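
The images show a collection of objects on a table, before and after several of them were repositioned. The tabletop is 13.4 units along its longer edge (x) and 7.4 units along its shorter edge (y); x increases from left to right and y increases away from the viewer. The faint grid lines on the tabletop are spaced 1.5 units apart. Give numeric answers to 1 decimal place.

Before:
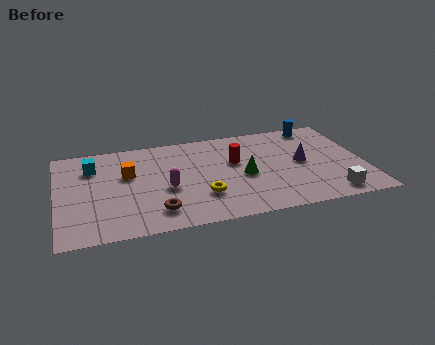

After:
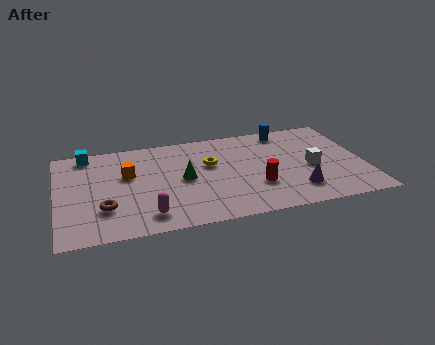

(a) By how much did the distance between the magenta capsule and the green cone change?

-0.5

Before: roughly 3.4 units apart; after: 2.9. That's 0.5 units closer together.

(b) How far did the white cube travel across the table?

2.4

The white cube moved from about (11.7, 1.0) to (11.1, 3.3), a distance of √(0.6² + 2.3²) ≈ 2.4.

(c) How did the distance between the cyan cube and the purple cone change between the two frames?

+0.9

Before: roughly 9.3 units apart; after: 10.2. That's 0.9 units further apart.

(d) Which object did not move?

the orange cube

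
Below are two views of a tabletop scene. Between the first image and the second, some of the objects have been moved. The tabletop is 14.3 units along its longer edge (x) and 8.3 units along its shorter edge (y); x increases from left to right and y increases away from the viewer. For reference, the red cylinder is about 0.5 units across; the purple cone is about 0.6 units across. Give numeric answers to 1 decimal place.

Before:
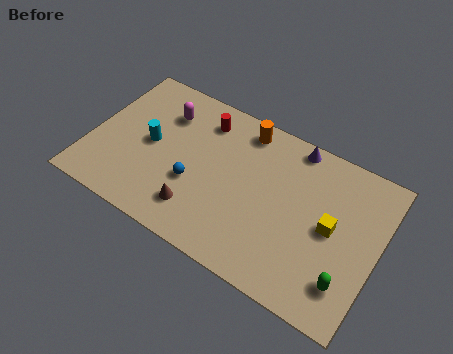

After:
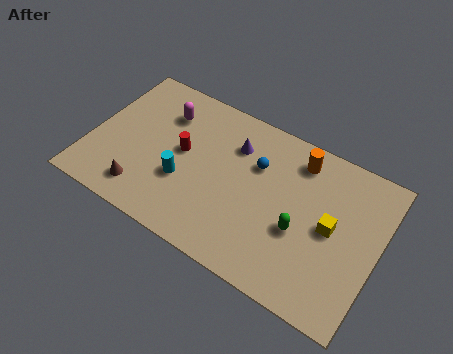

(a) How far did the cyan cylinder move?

2.2

The cyan cylinder moved from about (2.9, 4.2) to (4.8, 3.0), a distance of √(1.9² + 1.2²) ≈ 2.2.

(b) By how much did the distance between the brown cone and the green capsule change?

+0.4

Before: roughly 7.4 units apart; after: 7.8. That's 0.4 units further apart.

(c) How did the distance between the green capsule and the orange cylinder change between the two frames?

-4.3

The distance was about 7.9 in the first image and 3.6 in the second, so they moved 4.3 units closer together.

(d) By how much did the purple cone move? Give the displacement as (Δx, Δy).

(-2.8, -1.4)

From the two frames, the purple cone sits at roughly (9.7, 7.5) before and (6.9, 6.1) after.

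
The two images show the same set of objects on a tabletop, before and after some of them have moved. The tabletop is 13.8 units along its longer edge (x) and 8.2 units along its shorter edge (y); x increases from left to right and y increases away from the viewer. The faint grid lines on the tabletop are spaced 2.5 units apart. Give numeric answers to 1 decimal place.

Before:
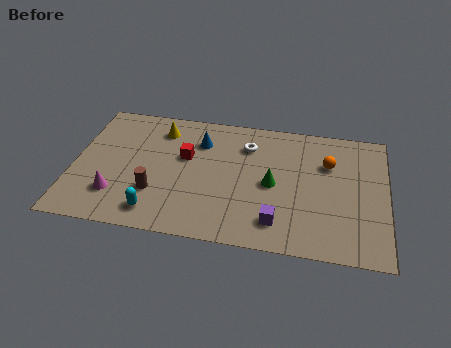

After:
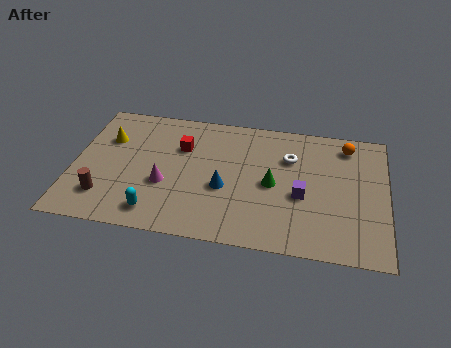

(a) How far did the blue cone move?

3.0

The blue cone was near (5.5, 6.1) before and (6.7, 3.3) after, so it travelled √(1.2² + 2.8²) ≈ 3.0 units.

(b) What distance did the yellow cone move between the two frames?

2.5

The yellow cone moved from about (3.7, 6.6) to (1.4, 5.6), a distance of √(2.3² + 1.0²) ≈ 2.5.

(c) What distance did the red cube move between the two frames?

0.6

The red cube moved from about (4.9, 5.0) to (4.7, 5.6), a distance of √(0.2² + 0.6²) ≈ 0.6.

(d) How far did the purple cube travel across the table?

2.1

The purple cube was near (9.1, 1.6) before and (10.1, 3.4) after, so it travelled √(1.0² + 1.8²) ≈ 2.1 units.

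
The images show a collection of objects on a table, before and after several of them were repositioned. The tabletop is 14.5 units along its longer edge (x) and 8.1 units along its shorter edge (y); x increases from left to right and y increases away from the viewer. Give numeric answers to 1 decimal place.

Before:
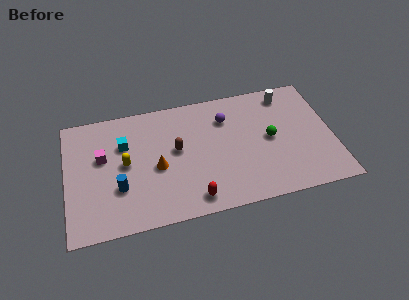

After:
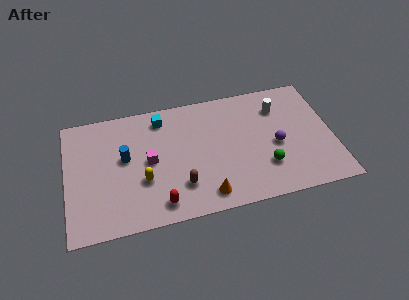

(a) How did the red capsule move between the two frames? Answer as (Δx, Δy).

(-1.8, 0.1)

From the two frames, the red capsule sits at roughly (6.7, 1.1) before and (4.9, 1.2) after.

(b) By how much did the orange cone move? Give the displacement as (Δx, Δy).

(2.5, -2.4)

The orange cone started near (4.9, 3.6) and ended near (7.4, 1.2).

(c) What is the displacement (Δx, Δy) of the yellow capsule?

(0.9, -1.3)

The yellow capsule was at about (3.2, 4.2) and moved to about (4.1, 2.9).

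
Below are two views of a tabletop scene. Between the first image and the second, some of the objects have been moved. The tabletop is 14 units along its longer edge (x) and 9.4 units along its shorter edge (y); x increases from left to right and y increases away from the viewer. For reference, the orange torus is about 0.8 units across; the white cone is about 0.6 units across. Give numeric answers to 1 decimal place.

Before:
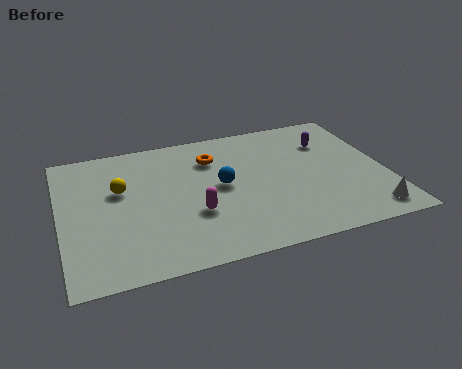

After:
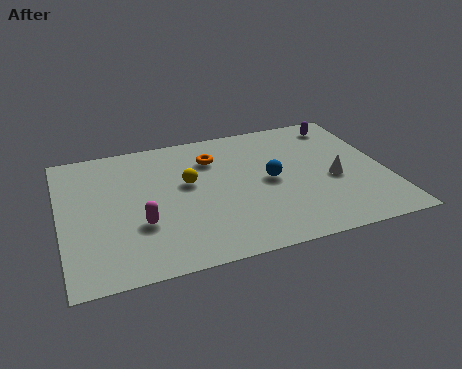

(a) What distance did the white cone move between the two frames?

3.0

From (12.9, 1.3) to (11.7, 4.0), the white cone covered √(1.2² + 2.7²) ≈ 3.0 units.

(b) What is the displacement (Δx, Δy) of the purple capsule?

(0.7, 1.2)

From the two frames, the purple capsule sits at roughly (11.8, 6.8) before and (12.5, 8.0) after.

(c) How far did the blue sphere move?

2.1

From (6.9, 4.9) to (9.0, 4.7), the blue sphere covered √(2.1² + 0.2²) ≈ 2.1 units.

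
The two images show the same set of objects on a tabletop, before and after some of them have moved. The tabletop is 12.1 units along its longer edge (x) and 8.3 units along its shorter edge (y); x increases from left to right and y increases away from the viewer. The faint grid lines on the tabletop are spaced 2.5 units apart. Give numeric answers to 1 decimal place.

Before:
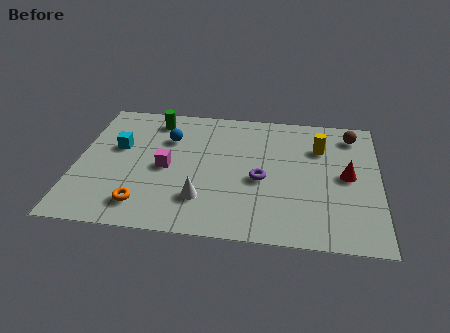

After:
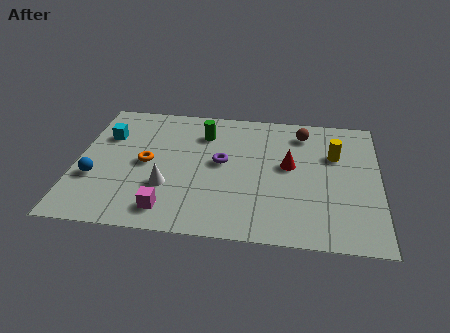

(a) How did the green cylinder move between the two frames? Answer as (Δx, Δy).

(2.0, -0.7)

The green cylinder started near (3.0, 7.0) and ended near (5.0, 6.3).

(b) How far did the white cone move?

1.5

The white cone moved from about (5.1, 2.1) to (3.7, 2.7), a distance of √(1.4² + 0.6²) ≈ 1.5.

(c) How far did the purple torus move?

1.8

From (7.4, 3.6) to (5.8, 4.5), the purple torus covered √(1.6² + 0.9²) ≈ 1.8 units.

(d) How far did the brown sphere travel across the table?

2.0

From (11.0, 6.9) to (9.0, 6.8), the brown sphere covered √(2.0² + 0.1²) ≈ 2.0 units.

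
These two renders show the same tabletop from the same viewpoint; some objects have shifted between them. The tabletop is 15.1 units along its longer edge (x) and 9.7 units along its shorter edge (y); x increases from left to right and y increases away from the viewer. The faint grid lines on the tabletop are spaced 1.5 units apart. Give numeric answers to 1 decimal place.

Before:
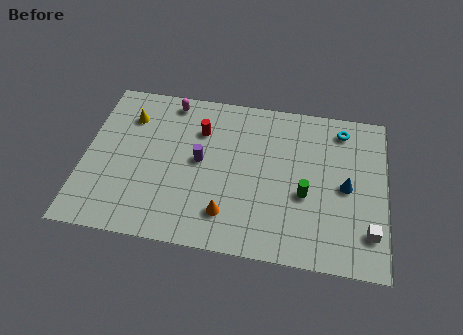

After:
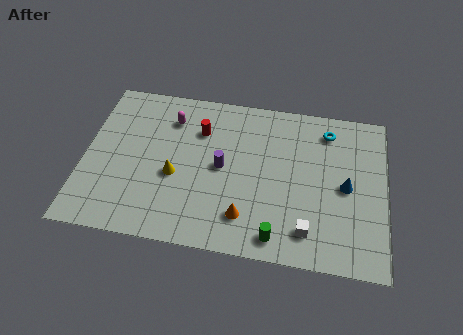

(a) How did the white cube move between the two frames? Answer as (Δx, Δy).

(-3.0, -0.4)

The white cube was at about (14.3, 2.2) and moved to about (11.3, 1.8).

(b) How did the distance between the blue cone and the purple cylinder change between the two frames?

-1.1

They were about 7.3 units apart before and 6.2 after — 1.1 units closer together.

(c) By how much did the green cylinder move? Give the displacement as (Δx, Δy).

(-1.3, -2.7)

The green cylinder was at about (11.1, 3.9) and moved to about (9.8, 1.2).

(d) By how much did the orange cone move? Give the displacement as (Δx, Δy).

(0.9, 0.0)

From the two frames, the orange cone sits at roughly (7.3, 2.1) before and (8.2, 2.1) after.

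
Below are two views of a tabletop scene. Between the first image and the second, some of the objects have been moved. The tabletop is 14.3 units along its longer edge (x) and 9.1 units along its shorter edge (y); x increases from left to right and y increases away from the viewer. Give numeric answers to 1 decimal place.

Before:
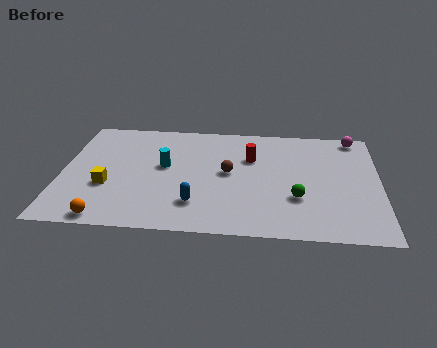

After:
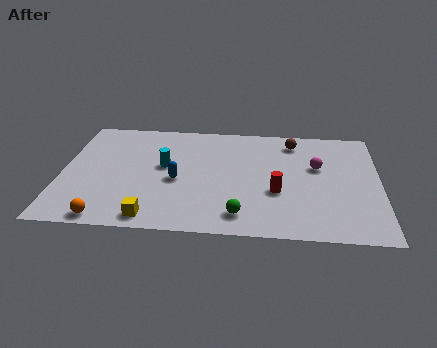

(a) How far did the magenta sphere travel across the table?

3.1

The magenta sphere was near (13.2, 8.2) before and (11.5, 5.6) after, so it travelled √(1.7² + 2.6²) ≈ 3.1 units.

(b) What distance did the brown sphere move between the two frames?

4.0

The brown sphere moved from about (7.5, 4.8) to (10.4, 7.6), a distance of √(2.9² + 2.8²) ≈ 4.0.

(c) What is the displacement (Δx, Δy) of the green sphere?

(-2.5, -1.5)

The green sphere started near (10.6, 3.0) and ended near (8.1, 1.5).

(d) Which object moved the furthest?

the brown sphere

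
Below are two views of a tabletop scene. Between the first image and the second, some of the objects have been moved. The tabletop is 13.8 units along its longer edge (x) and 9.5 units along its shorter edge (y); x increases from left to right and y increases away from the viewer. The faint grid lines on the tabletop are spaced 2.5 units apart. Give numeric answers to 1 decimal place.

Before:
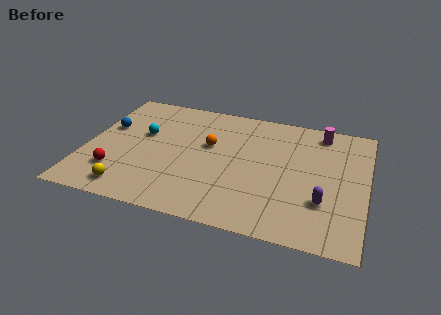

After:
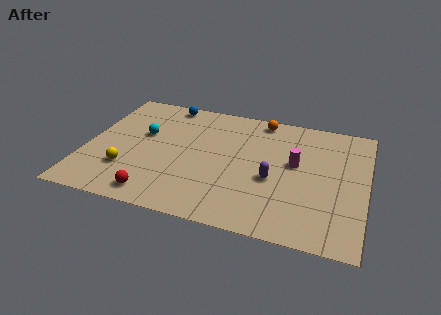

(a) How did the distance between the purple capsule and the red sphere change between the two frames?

-4.0

Before: roughly 10.1 units apart; after: 6.1. That's 4.0 units closer together.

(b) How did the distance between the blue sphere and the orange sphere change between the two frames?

-0.3

Before: roughly 5.1 units apart; after: 4.8. That's 0.3 units closer together.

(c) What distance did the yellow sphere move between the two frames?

1.4

The yellow sphere was near (2.5, 1.3) before and (2.2, 2.7) after, so it travelled √(0.3² + 1.4²) ≈ 1.4 units.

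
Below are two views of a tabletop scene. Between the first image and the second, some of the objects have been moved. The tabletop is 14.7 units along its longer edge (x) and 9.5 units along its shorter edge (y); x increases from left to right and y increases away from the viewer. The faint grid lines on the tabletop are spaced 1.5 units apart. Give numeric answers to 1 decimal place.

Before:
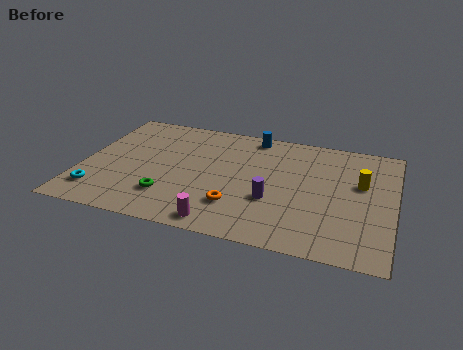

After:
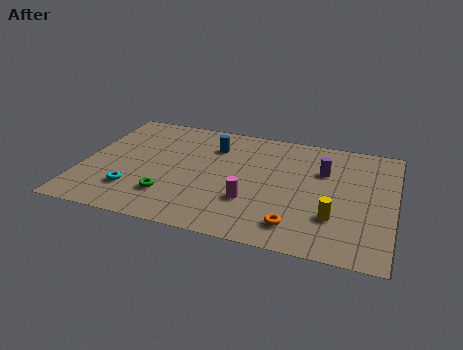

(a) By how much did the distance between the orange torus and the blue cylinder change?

+0.9

They were about 6.0 units apart before and 6.9 after — 0.9 units further apart.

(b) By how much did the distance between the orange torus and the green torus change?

+2.8

Before: roughly 3.2 units apart; after: 6.0. That's 2.8 units further apart.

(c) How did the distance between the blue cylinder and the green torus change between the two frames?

-2.0

Before: roughly 7.0 units apart; after: 5.0. That's 2.0 units closer together.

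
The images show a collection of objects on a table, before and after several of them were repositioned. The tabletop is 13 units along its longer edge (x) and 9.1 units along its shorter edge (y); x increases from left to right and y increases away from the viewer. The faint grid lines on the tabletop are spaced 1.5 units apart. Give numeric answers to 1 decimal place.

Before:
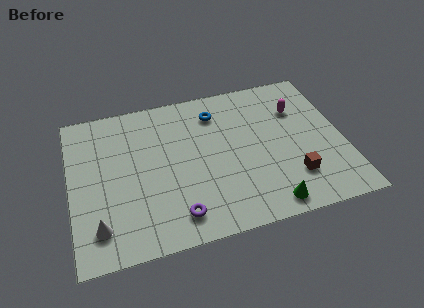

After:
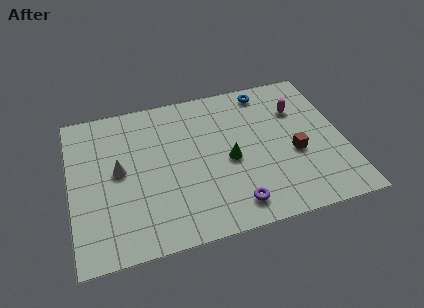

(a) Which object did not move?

the magenta capsule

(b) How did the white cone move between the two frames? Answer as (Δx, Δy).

(1.1, 3.0)

The white cone was at about (1.2, 1.8) and moved to about (2.3, 4.8).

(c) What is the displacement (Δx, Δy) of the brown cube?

(0.2, 1.4)

The brown cube started near (10.4, 2.3) and ended near (10.6, 3.7).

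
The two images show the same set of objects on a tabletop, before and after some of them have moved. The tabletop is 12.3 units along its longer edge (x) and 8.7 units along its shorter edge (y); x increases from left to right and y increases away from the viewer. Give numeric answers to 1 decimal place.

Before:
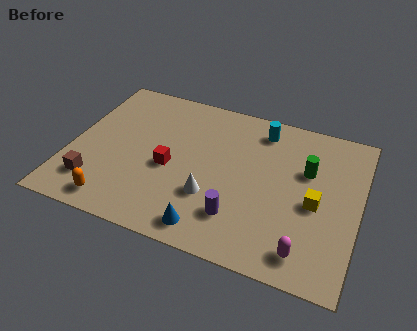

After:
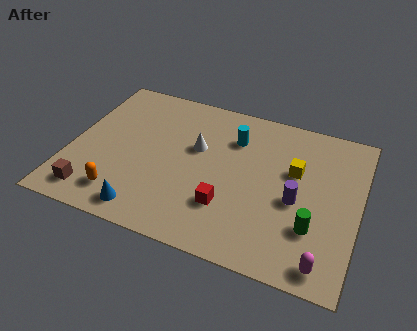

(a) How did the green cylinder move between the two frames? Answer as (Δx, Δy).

(0.5, -3.0)

The green cylinder started near (10.0, 5.6) and ended near (10.5, 2.6).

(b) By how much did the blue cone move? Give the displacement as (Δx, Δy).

(-2.7, 0.0)

From the two frames, the blue cone sits at roughly (6.3, 1.1) before and (3.6, 1.1) after.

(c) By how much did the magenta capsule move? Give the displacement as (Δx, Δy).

(0.8, -0.3)

The magenta capsule started near (10.3, 1.3) and ended near (11.1, 1.0).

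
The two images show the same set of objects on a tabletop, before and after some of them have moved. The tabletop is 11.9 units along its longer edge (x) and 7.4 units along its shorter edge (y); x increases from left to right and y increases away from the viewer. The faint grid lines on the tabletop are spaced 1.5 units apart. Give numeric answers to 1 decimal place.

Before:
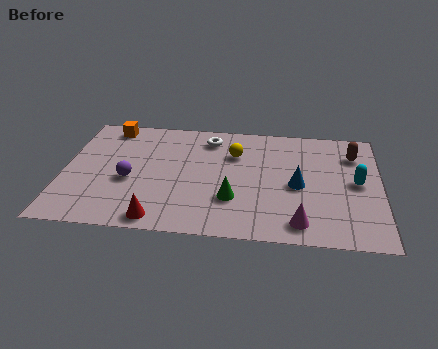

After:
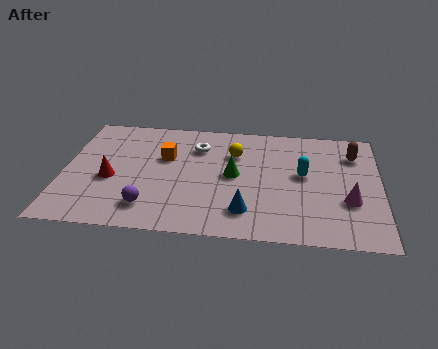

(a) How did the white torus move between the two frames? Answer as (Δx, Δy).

(-0.4, -0.6)

The white torus started near (5.4, 6.1) and ended near (5.0, 5.5).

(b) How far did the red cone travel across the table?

3.0

The red cone moved from about (3.7, 0.8) to (1.8, 3.1), a distance of √(1.9² + 2.3²) ≈ 3.0.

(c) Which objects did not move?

the yellow sphere and the brown capsule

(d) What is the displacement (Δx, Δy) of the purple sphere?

(0.8, -1.6)

The purple sphere was at about (2.5, 3.1) and moved to about (3.3, 1.5).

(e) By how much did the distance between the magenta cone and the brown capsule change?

-1.9

They were about 4.9 units apart before and 3.0 after — 1.9 units closer together.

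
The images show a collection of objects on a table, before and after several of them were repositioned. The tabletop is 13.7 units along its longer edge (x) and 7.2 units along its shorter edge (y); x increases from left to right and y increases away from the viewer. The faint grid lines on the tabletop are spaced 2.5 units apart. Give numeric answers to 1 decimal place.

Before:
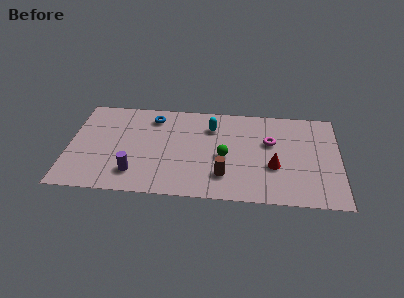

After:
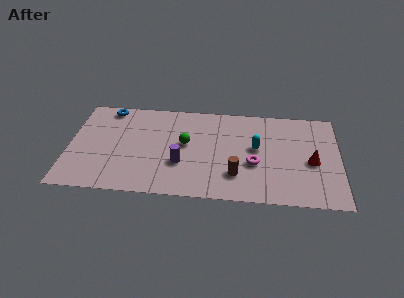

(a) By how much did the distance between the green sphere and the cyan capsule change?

+1.3

The distance was about 2.3 in the first image and 3.6 in the second, so they moved 1.3 units further apart.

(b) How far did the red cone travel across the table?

2.0

The red cone moved from about (10.4, 2.7) to (12.3, 3.2), a distance of √(1.9² + 0.5²) ≈ 2.0.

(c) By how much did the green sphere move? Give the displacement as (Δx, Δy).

(-2.0, 0.8)

The green sphere started near (7.9, 3.2) and ended near (5.9, 4.0).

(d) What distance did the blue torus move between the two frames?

2.4

The blue torus was near (4.2, 5.9) before and (1.9, 6.4) after, so it travelled √(2.3² + 0.5²) ≈ 2.4 units.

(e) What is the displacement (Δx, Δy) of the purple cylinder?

(2.3, 0.9)

The purple cylinder was at about (3.4, 1.6) and moved to about (5.7, 2.5).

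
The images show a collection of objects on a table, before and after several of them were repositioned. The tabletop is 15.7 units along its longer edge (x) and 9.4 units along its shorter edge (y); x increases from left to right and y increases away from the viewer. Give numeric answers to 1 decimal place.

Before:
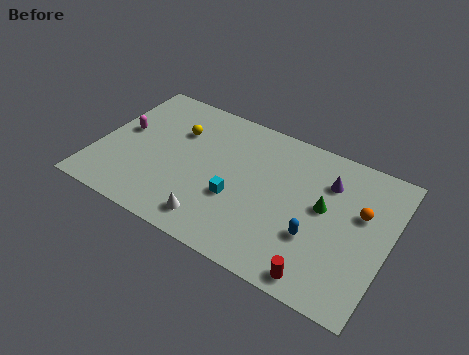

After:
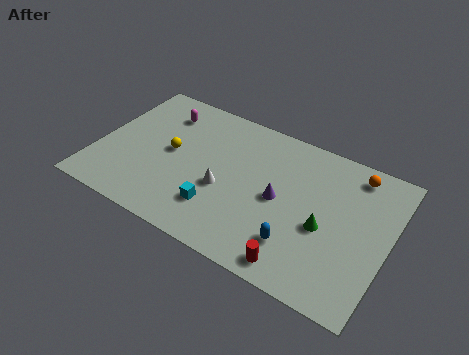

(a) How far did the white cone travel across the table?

2.3

From (6.8, 1.5) to (7.0, 3.8), the white cone covered √(0.2² + 2.3²) ≈ 2.3 units.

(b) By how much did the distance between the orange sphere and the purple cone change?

+2.8

They were about 2.2 units apart before and 5.0 after — 2.8 units further apart.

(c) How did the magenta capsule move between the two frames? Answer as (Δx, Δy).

(1.8, 2.2)

The magenta capsule was at about (1.2, 5.2) and moved to about (3.0, 7.4).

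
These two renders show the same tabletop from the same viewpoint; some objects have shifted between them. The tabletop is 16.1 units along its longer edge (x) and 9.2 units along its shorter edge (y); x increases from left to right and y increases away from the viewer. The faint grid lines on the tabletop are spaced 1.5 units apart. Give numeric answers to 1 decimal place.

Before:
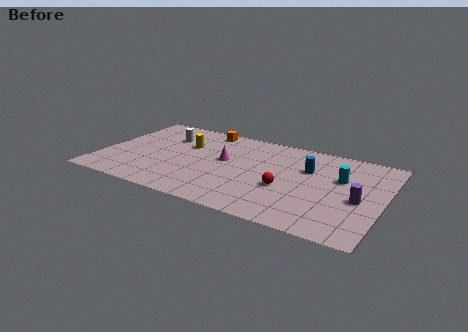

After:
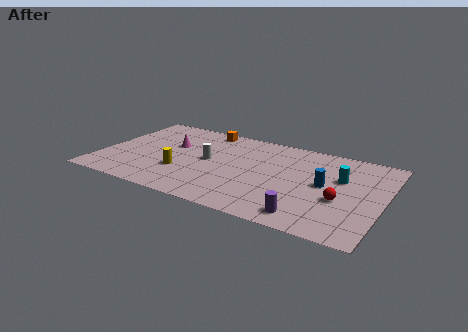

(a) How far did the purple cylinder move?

3.7

From (14.8, 4.0) to (12.2, 1.3), the purple cylinder covered √(2.6² + 2.7²) ≈ 3.7 units.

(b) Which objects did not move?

the orange cube and the cyan cylinder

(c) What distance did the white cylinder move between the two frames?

3.3

The white cylinder was near (3.3, 6.6) before and (6.1, 4.8) after, so it travelled √(2.8² + 1.8²) ≈ 3.3 units.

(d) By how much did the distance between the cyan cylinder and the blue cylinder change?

-0.6

The distance was about 1.9 in the first image and 1.3 in the second, so they moved 0.6 units closer together.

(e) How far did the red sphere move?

3.1

The red sphere moved from about (10.7, 3.6) to (13.8, 3.6), a distance of √(3.1² + 0.0²) ≈ 3.1.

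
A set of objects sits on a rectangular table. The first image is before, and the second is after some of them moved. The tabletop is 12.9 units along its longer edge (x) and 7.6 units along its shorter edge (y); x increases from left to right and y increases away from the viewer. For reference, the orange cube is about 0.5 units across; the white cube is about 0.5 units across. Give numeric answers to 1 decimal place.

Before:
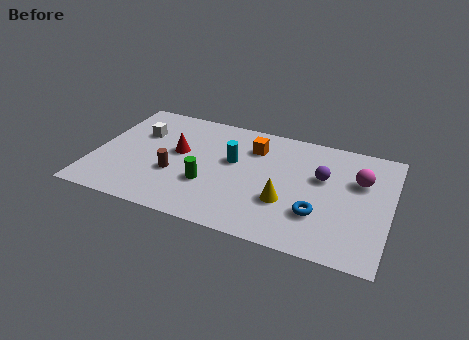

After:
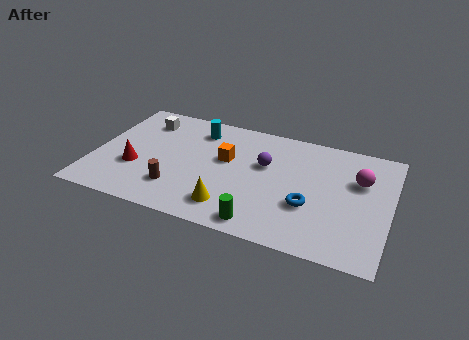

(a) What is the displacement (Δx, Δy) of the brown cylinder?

(0.2, -0.9)

The brown cylinder was at about (3.6, 2.8) and moved to about (3.8, 1.9).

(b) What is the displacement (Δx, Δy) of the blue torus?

(-0.4, 0.4)

The blue torus started near (9.9, 2.3) and ended near (9.5, 2.7).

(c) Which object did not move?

the magenta sphere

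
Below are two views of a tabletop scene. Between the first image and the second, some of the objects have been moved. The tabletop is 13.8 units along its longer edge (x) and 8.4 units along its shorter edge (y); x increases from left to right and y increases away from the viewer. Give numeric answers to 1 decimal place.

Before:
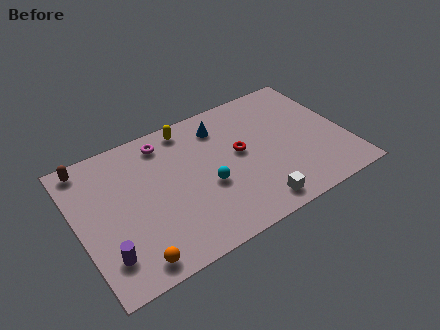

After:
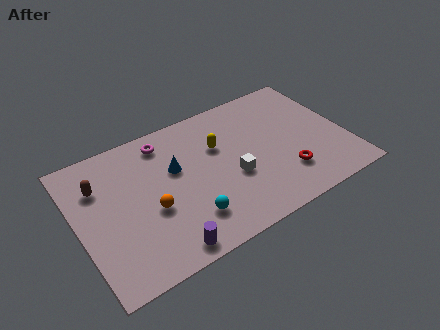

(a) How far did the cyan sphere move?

1.8

From (6.5, 3.4) to (5.3, 2.0), the cyan sphere covered √(1.2² + 1.4²) ≈ 1.8 units.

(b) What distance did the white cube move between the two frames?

2.3

The white cube moved from about (8.6, 1.1) to (7.8, 3.3), a distance of √(0.8² + 2.2²) ≈ 2.3.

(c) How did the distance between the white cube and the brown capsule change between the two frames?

-3.0

They were about 10.0 units apart before and 7.0 after — 3.0 units closer together.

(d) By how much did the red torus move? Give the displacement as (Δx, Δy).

(2.0, -2.4)

The red torus was at about (8.4, 4.6) and moved to about (10.4, 2.2).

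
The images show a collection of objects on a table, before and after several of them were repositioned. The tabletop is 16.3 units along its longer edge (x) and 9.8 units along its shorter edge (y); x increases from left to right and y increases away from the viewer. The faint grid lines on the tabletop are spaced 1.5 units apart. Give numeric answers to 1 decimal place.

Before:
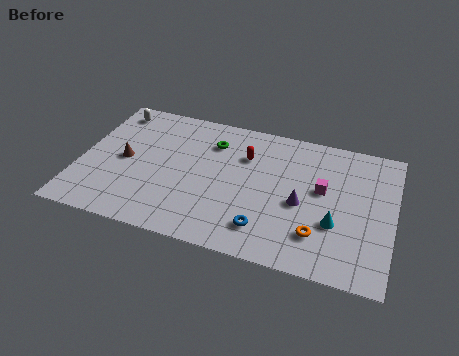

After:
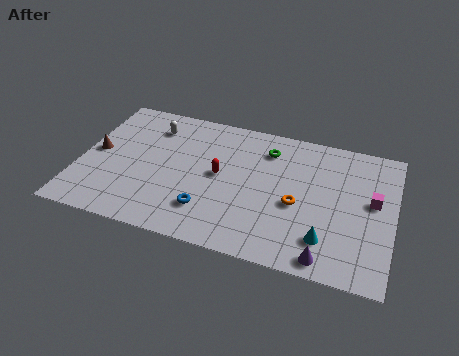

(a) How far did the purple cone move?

3.6

The purple cone was near (11.6, 4.3) before and (13.1, 1.0) after, so it travelled √(1.5² + 3.3²) ≈ 3.6 units.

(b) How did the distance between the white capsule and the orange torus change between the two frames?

-4.2

Before: roughly 12.8 units apart; after: 8.6. That's 4.2 units closer together.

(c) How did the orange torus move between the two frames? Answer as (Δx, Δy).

(-1.2, 1.8)

The orange torus started near (12.6, 2.4) and ended near (11.4, 4.2).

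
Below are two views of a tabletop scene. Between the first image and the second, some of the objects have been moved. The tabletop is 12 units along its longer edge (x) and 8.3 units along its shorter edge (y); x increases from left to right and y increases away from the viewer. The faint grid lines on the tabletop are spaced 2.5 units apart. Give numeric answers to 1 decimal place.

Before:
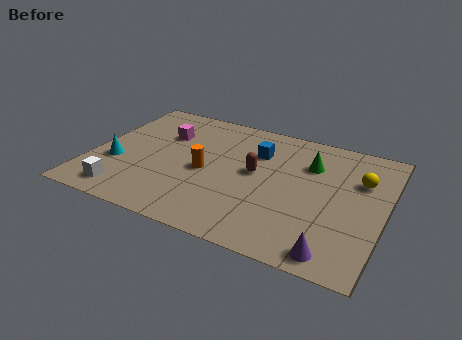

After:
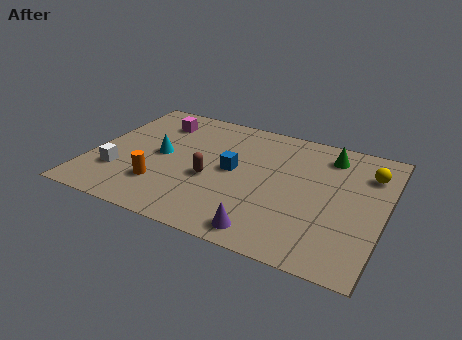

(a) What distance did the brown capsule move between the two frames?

2.0

The brown capsule was near (6.7, 4.5) before and (5.0, 3.4) after, so it travelled √(1.7² + 1.1²) ≈ 2.0 units.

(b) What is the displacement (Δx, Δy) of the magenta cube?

(-0.4, 0.8)

From the two frames, the magenta cube sits at roughly (2.7, 5.7) before and (2.3, 6.5) after.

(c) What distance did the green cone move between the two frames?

1.1

The green cone moved from about (8.8, 5.9) to (9.5, 6.8), a distance of √(0.7² + 0.9²) ≈ 1.1.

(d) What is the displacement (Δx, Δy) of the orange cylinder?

(-1.6, -1.6)

From the two frames, the orange cylinder sits at roughly (4.7, 3.8) before and (3.1, 2.2) after.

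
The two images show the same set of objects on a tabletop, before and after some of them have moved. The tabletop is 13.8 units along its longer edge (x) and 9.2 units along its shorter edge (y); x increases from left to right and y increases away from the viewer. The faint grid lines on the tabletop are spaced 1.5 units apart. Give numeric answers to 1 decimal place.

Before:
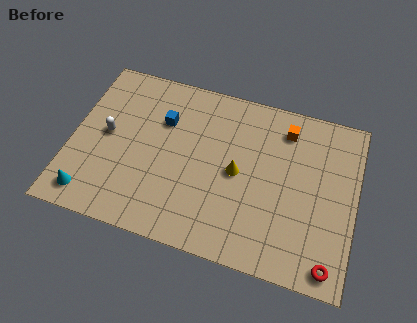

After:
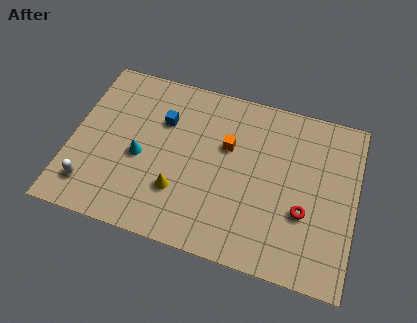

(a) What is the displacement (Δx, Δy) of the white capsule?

(-0.5, -3.0)

The white capsule was at about (1.7, 4.8) and moved to about (1.2, 1.8).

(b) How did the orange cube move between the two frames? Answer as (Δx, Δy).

(-2.7, -1.7)

The orange cube was at about (10.2, 7.5) and moved to about (7.5, 5.8).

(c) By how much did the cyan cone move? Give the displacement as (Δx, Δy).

(2.2, 2.7)

The cyan cone was at about (1.2, 1.3) and moved to about (3.4, 4.0).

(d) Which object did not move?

the blue cube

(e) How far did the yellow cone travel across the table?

3.2

The yellow cone moved from about (8.1, 4.5) to (5.4, 2.7), a distance of √(2.7² + 1.8²) ≈ 3.2.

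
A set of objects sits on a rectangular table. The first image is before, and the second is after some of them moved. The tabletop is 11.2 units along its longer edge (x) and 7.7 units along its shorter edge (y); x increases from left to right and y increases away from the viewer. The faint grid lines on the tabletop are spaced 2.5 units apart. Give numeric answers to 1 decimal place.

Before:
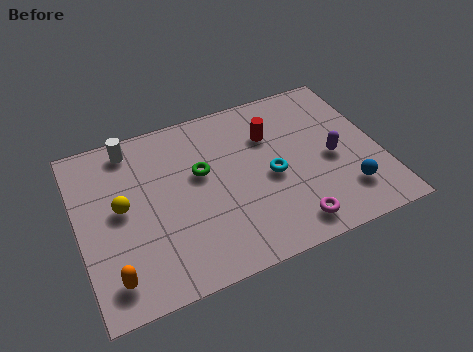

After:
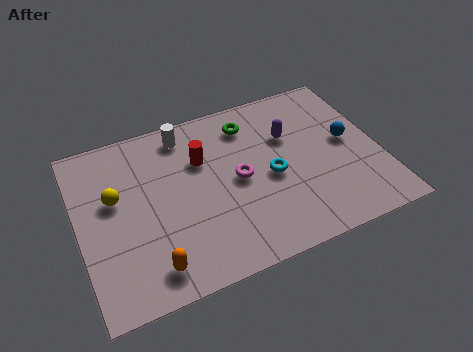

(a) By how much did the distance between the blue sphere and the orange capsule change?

-0.5

Before: roughly 8.7 units apart; after: 8.2. That's 0.5 units closer together.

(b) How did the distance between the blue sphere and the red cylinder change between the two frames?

+1.2

The distance was about 4.3 in the first image and 5.5 in the second, so they moved 1.2 units further apart.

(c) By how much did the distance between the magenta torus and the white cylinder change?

-4.4

The distance was about 7.7 in the first image and 3.3 in the second, so they moved 4.4 units closer together.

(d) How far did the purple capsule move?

2.1

The purple capsule was near (9.4, 3.5) before and (8.0, 5.1) after, so it travelled √(1.4² + 1.6²) ≈ 2.1 units.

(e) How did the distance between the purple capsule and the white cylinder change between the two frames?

-3.8

Before: roughly 7.9 units apart; after: 4.1. That's 3.8 units closer together.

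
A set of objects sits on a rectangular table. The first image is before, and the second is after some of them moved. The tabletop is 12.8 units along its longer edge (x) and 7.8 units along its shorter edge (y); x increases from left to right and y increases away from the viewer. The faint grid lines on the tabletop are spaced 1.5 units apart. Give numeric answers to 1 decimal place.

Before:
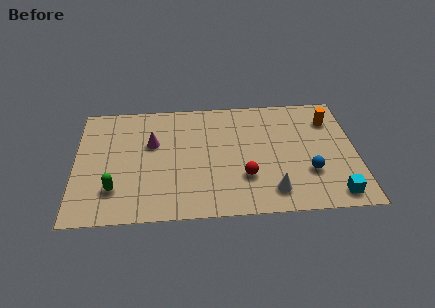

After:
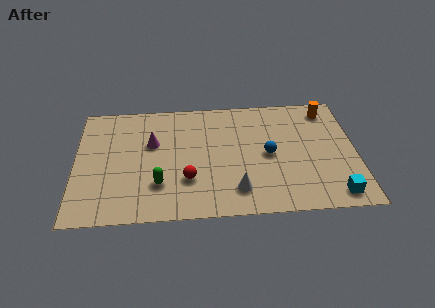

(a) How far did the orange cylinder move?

0.7

The orange cylinder moved from about (11.7, 5.9) to (11.6, 6.6), a distance of √(0.1² + 0.7²) ≈ 0.7.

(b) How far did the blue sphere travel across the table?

2.2

From (10.6, 2.5) to (8.8, 3.8), the blue sphere covered √(1.8² + 1.3²) ≈ 2.2 units.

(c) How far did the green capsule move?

2.0

From (1.8, 2.0) to (3.8, 2.2), the green capsule covered √(2.0² + 0.2²) ≈ 2.0 units.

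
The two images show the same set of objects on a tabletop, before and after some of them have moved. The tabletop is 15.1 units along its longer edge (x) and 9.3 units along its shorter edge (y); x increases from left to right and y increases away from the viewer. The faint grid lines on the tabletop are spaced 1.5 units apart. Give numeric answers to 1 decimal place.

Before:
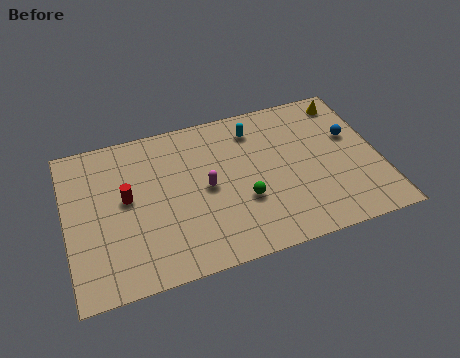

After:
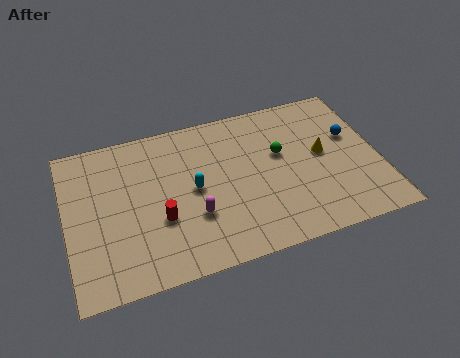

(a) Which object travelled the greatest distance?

the cyan capsule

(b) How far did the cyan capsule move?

4.3

The cyan capsule moved from about (9.3, 7.5) to (6.1, 4.7), a distance of √(3.2² + 2.8²) ≈ 4.3.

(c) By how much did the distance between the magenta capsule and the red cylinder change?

-2.2

They were about 3.8 units apart before and 1.6 after — 2.2 units closer together.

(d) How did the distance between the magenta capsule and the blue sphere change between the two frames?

+1.0

Before: roughly 7.3 units apart; after: 8.3. That's 1.0 units further apart.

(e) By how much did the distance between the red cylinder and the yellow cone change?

-3.2

The distance was about 11.4 in the first image and 8.2 in the second, so they moved 3.2 units closer together.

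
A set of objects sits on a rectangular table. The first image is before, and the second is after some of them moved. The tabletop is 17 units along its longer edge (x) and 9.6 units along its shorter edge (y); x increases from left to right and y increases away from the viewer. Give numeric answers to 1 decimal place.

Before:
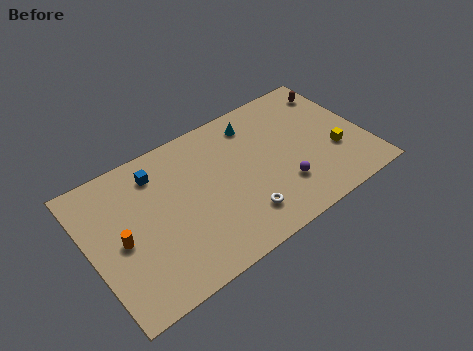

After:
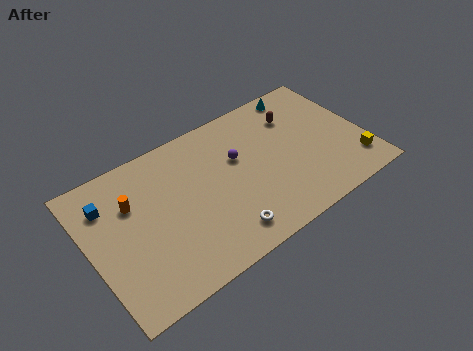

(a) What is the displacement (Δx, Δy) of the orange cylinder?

(1.0, 2.0)

The orange cylinder was at about (1.8, 4.5) and moved to about (2.8, 6.5).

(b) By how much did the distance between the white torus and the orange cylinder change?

-0.5

The distance was about 7.4 in the first image and 6.9 in the second, so they moved 0.5 units closer together.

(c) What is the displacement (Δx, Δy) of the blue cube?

(-3.1, -0.5)

The blue cube started near (4.5, 7.7) and ended near (1.4, 7.2).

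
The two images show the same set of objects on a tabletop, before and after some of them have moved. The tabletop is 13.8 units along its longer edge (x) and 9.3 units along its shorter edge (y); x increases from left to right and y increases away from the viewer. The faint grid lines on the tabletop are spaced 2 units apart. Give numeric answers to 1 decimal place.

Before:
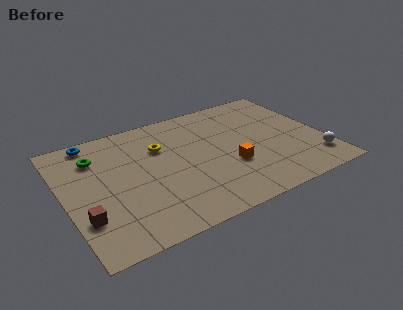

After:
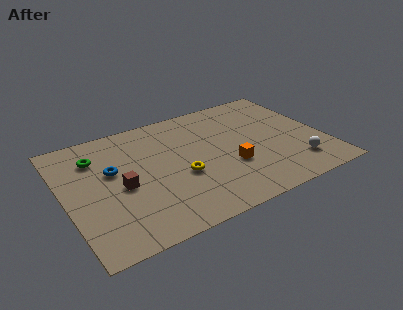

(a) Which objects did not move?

the orange cube and the green torus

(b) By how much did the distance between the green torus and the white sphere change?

-0.9

The distance was about 12.2 in the first image and 11.3 in the second, so they moved 0.9 units closer together.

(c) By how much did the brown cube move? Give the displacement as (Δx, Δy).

(2.1, 1.5)

The brown cube started near (0.8, 2.7) and ended near (2.9, 4.2).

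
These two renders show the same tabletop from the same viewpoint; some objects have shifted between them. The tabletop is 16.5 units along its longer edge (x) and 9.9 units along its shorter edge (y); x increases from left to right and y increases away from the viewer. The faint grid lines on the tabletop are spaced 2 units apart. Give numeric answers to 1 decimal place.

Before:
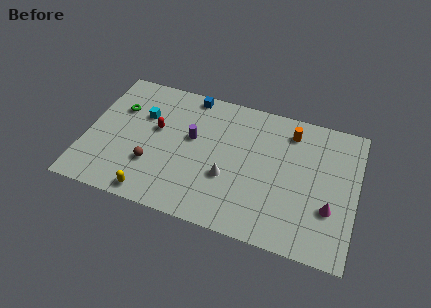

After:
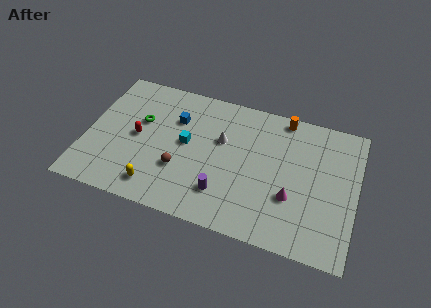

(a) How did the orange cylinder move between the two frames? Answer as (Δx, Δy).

(-0.5, 0.9)

From the two frames, the orange cylinder sits at roughly (12.3, 8.1) before and (11.8, 9.0) after.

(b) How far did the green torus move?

1.5

The green torus was near (1.8, 6.7) before and (3.2, 6.1) after, so it travelled √(1.4² + 0.6²) ≈ 1.5 units.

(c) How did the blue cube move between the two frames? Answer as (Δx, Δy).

(-0.7, -2.1)

The blue cube started near (6.0, 9.0) and ended near (5.3, 6.9).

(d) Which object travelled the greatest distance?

the purple cylinder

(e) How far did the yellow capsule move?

0.6

From (4.4, 1.0) to (4.6, 1.6), the yellow capsule covered √(0.2² + 0.6²) ≈ 0.6 units.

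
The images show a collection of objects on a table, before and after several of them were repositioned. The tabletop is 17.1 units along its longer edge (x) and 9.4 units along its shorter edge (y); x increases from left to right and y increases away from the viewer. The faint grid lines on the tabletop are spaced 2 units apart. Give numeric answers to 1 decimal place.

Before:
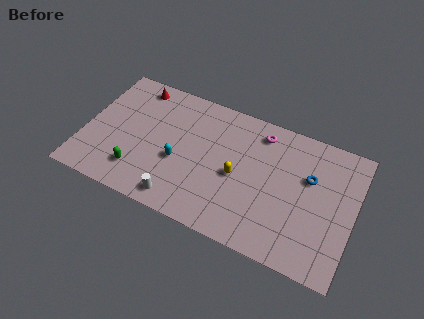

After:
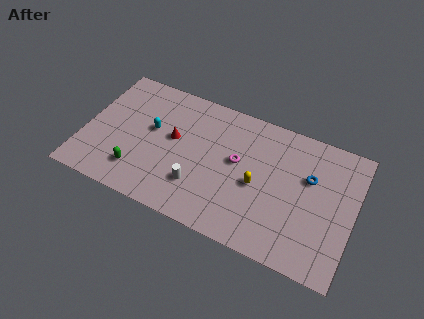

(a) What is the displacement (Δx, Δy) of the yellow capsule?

(1.3, -0.1)

The yellow capsule started near (9.8, 4.3) and ended near (11.1, 4.2).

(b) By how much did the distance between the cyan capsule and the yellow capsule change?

+3.3

Before: roughly 3.7 units apart; after: 7.0. That's 3.3 units further apart.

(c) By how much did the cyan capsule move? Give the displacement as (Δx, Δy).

(-1.9, 1.6)

The cyan capsule was at about (6.1, 3.8) and moved to about (4.2, 5.4).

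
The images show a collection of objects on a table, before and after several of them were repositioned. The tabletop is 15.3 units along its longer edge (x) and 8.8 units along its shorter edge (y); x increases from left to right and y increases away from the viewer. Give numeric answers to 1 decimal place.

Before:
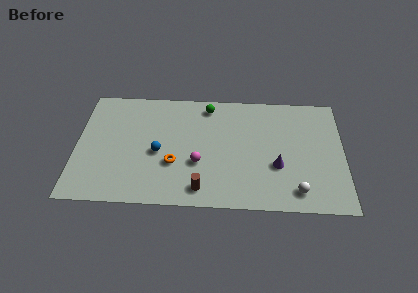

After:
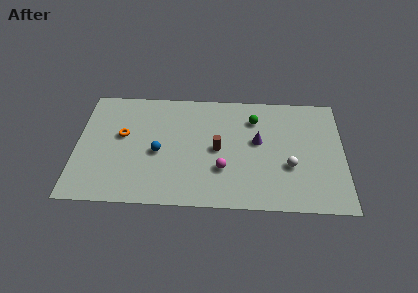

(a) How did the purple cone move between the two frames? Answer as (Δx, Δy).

(-1.1, 1.8)

The purple cone was at about (11.5, 3.2) and moved to about (10.4, 5.0).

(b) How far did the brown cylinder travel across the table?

3.1

The brown cylinder moved from about (7.2, 1.3) to (8.1, 4.3), a distance of √(0.9² + 3.0²) ≈ 3.1.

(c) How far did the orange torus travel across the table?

3.6

From (5.6, 3.1) to (2.6, 5.1), the orange torus covered √(3.0² + 2.0²) ≈ 3.6 units.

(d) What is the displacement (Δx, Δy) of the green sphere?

(2.7, -0.9)

The green sphere was at about (7.5, 7.6) and moved to about (10.2, 6.7).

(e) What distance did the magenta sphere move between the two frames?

1.5

The magenta sphere moved from about (7.0, 3.2) to (8.4, 2.8), a distance of √(1.4² + 0.4²) ≈ 1.5.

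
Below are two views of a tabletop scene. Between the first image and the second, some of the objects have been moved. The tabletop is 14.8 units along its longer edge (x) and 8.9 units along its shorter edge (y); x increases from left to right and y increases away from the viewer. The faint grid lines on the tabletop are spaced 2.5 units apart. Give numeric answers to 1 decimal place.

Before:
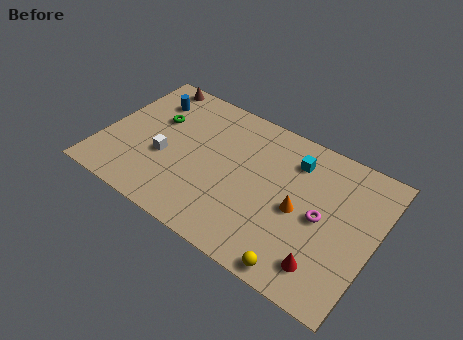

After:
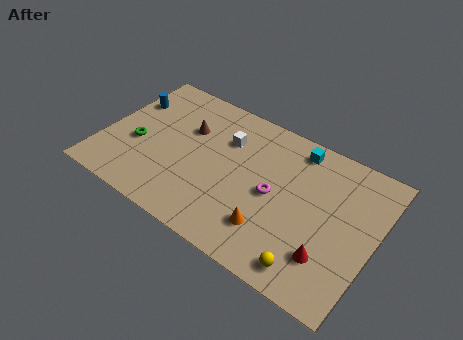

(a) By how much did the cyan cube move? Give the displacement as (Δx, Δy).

(0.0, 0.8)

From the two frames, the cyan cube sits at roughly (10.1, 6.9) before and (10.1, 7.7) after.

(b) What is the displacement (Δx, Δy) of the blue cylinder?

(-1.1, -0.6)

From the two frames, the blue cylinder sits at roughly (2.0, 6.8) before and (0.9, 6.2) after.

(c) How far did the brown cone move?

3.3

From (1.8, 8.1) to (4.3, 5.9), the brown cone covered √(2.5² + 2.2²) ≈ 3.3 units.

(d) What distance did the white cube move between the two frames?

4.0

From (3.5, 3.5) to (6.4, 6.3), the white cube covered √(2.9² + 2.8²) ≈ 4.0 units.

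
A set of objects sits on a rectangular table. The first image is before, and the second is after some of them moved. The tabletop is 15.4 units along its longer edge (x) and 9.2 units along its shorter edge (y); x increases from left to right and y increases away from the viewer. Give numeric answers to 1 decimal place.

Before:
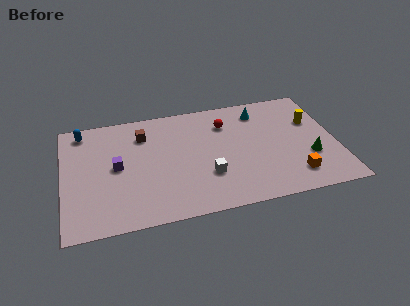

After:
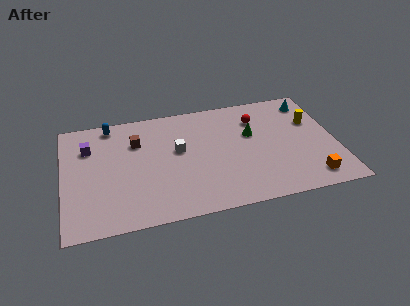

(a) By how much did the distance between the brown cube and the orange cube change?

+1.1

They were about 9.7 units apart before and 10.8 after — 1.1 units further apart.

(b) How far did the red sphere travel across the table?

1.8

From (9.3, 6.9) to (11.1, 6.9), the red sphere covered √(1.8² + 0.0²) ≈ 1.8 units.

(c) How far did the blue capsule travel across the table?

1.6

The blue capsule was near (1.2, 8.0) before and (2.8, 8.2) after, so it travelled √(1.6² + 0.2²) ≈ 1.6 units.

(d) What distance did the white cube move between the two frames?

2.8

The white cube moved from about (8.0, 2.9) to (6.5, 5.3), a distance of √(1.5² + 2.4²) ≈ 2.8.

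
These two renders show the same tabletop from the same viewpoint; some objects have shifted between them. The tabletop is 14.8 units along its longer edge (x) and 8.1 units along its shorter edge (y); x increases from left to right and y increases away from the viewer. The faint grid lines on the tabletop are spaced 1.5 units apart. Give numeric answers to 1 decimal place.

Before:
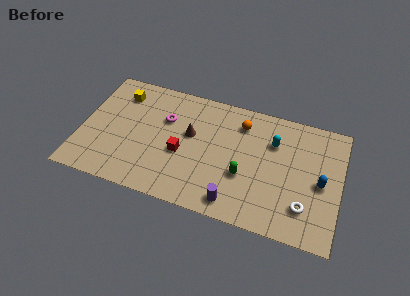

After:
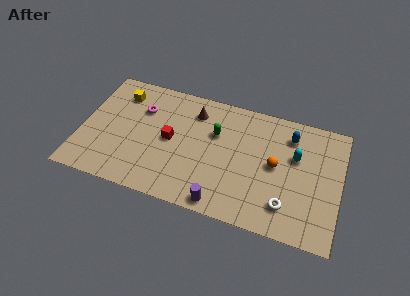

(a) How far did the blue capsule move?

3.2

From (13.7, 3.8) to (11.8, 6.4), the blue capsule covered √(1.9² + 2.6²) ≈ 3.2 units.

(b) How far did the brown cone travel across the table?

1.6

From (6.2, 4.8) to (6.3, 6.4), the brown cone covered √(0.1² + 1.6²) ≈ 1.6 units.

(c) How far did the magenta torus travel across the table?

1.4

The magenta torus was near (4.7, 5.4) before and (3.3, 5.7) after, so it travelled √(1.4² + 0.3²) ≈ 1.4 units.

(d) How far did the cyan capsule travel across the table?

1.4

The cyan capsule moved from about (10.9, 5.7) to (12.2, 5.1), a distance of √(1.3² + 0.6²) ≈ 1.4.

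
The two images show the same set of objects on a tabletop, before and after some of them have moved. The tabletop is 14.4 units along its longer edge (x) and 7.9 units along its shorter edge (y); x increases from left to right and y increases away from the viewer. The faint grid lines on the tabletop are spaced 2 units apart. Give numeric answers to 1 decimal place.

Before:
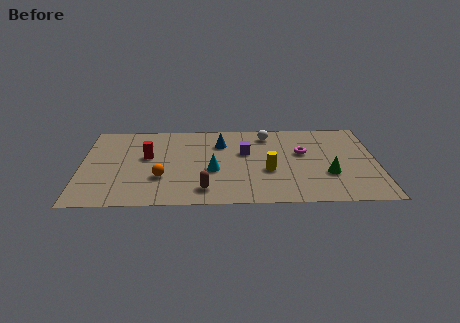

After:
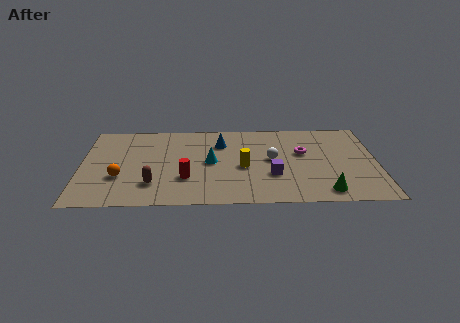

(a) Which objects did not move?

the blue cone and the magenta torus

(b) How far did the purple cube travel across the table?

2.6

The purple cube was near (8.0, 4.9) before and (9.3, 2.7) after, so it travelled √(1.3² + 2.2²) ≈ 2.6 units.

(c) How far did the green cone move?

1.6

From (12.0, 2.7) to (11.8, 1.1), the green cone covered √(0.2² + 1.6²) ≈ 1.6 units.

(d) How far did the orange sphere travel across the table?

2.0

The orange sphere moved from about (3.9, 2.6) to (1.9, 2.7), a distance of √(2.0² + 0.1²) ≈ 2.0.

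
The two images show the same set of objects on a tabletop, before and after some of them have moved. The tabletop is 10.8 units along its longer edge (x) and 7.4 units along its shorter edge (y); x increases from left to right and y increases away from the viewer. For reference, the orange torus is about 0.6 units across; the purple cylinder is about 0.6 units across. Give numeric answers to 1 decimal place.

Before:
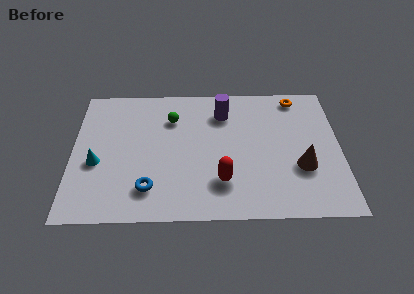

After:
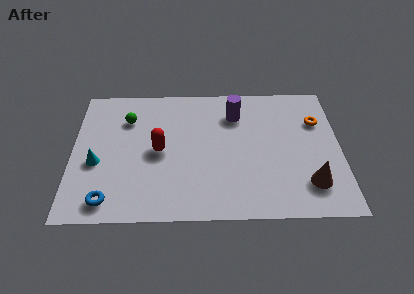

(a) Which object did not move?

the cyan cone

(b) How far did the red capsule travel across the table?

3.0

The red capsule was near (6.0, 1.9) before and (3.5, 3.6) after, so it travelled √(2.5² + 1.7²) ≈ 3.0 units.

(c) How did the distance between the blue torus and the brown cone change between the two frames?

+1.8

Before: roughly 6.2 units apart; after: 8.0. That's 1.8 units further apart.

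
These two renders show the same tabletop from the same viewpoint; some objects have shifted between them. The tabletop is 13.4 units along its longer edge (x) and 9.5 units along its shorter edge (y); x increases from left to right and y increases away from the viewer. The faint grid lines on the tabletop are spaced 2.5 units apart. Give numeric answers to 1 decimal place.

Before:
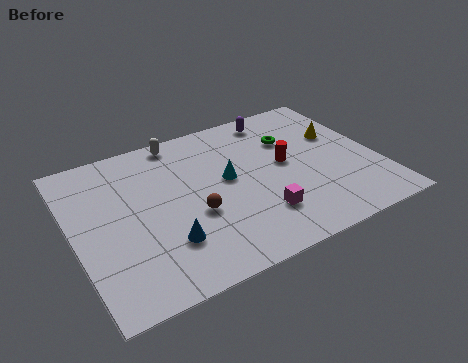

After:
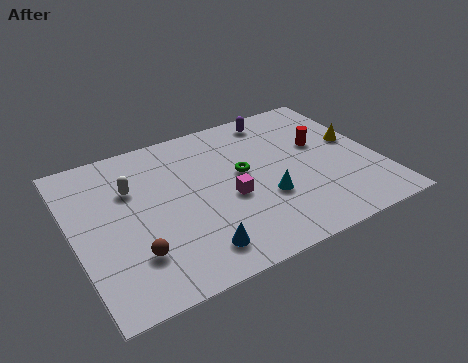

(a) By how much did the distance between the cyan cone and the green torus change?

-1.3

Before: roughly 3.4 units apart; after: 2.1. That's 1.3 units closer together.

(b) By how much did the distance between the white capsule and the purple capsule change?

+2.7

The distance was about 4.4 in the first image and 7.1 in the second, so they moved 2.7 units further apart.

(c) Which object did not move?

the purple capsule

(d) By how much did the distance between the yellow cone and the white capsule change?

+2.6

The distance was about 7.4 in the first image and 10.0 in the second, so they moved 2.6 units further apart.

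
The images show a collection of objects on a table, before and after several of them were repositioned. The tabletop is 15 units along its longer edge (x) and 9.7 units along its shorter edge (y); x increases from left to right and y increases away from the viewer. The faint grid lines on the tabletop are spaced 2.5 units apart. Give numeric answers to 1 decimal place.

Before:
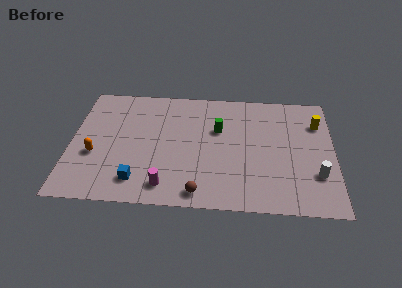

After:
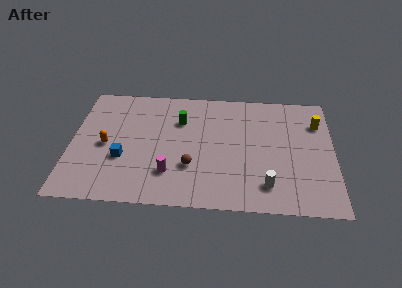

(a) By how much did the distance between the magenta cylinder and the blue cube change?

+1.3

The distance was about 1.6 in the first image and 2.9 in the second, so they moved 1.3 units further apart.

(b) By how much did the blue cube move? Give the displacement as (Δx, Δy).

(-0.9, 1.7)

From the two frames, the blue cube sits at roughly (3.9, 1.8) before and (3.0, 3.5) after.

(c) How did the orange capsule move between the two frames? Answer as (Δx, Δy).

(0.6, 0.8)

The orange capsule was at about (1.4, 3.7) and moved to about (2.0, 4.5).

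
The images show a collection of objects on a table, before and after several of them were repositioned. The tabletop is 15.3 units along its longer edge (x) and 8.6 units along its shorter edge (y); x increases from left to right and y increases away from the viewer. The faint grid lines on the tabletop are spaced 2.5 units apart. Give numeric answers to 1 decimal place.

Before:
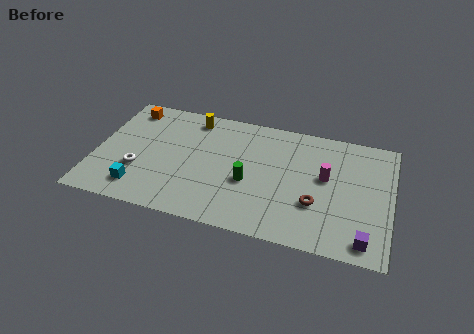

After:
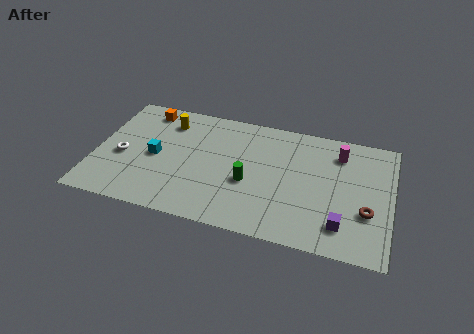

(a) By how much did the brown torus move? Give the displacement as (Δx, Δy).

(2.6, 0.1)

From the two frames, the brown torus sits at roughly (11.5, 2.9) before and (14.1, 3.0) after.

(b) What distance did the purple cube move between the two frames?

1.4

From (14.1, 1.1) to (12.9, 1.8), the purple cube covered √(1.2² + 0.7²) ≈ 1.4 units.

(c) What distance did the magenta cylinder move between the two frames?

2.0

The magenta cylinder was near (11.9, 4.9) before and (12.5, 6.8) after, so it travelled √(0.6² + 1.9²) ≈ 2.0 units.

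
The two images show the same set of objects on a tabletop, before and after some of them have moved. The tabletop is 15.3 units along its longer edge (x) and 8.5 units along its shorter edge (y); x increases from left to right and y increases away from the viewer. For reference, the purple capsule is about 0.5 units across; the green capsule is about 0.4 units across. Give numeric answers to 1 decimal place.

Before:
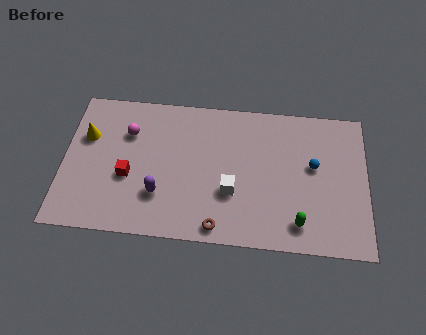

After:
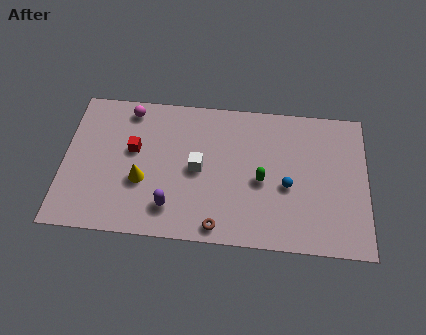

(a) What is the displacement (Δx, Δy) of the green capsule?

(-1.9, 2.3)

The green capsule was at about (11.9, 1.5) and moved to about (10.0, 3.8).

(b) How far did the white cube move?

2.1

From (8.5, 3.0) to (6.8, 4.2), the white cube covered √(1.7² + 1.2²) ≈ 2.1 units.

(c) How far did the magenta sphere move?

1.4

From (3.2, 6.0) to (3.2, 7.4), the magenta sphere covered √(0.0² + 1.4²) ≈ 1.4 units.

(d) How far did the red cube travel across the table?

1.6

The red cube moved from about (3.3, 3.4) to (3.5, 5.0), a distance of √(0.2² + 1.6²) ≈ 1.6.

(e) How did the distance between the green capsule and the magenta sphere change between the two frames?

-2.1

The distance was about 9.8 in the first image and 7.7 in the second, so they moved 2.1 units closer together.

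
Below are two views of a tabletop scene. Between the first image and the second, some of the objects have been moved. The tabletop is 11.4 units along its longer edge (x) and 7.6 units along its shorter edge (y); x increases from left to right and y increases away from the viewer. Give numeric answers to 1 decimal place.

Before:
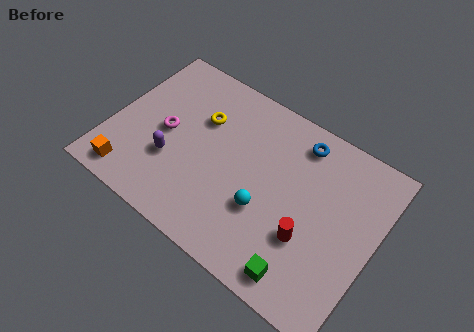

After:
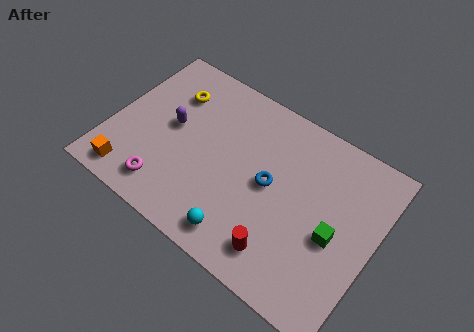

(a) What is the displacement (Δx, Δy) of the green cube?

(0.9, 2.3)

From the two frames, the green cube sits at roughly (8.9, 1.0) before and (9.8, 3.3) after.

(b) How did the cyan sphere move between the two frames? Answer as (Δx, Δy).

(-0.7, -1.6)

From the two frames, the cyan sphere sits at roughly (6.9, 2.7) before and (6.2, 1.1) after.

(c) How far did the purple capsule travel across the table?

1.5

From (2.8, 2.6) to (2.5, 4.1), the purple capsule covered √(0.3² + 1.5²) ≈ 1.5 units.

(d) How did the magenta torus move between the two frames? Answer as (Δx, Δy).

(0.5, -2.4)

From the two frames, the magenta torus sits at roughly (2.3, 3.7) before and (2.8, 1.3) after.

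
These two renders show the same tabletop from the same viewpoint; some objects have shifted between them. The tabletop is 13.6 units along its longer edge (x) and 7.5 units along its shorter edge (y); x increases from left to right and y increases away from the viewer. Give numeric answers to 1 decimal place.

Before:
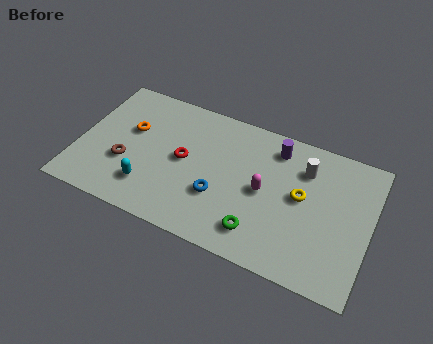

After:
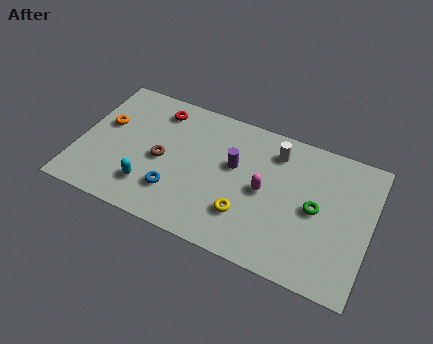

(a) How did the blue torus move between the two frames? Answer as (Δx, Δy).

(-2.0, -0.6)

The blue torus started near (6.7, 2.6) and ended near (4.7, 2.0).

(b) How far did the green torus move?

3.3

The green torus was near (8.7, 1.5) before and (11.1, 3.7) after, so it travelled √(2.4² + 2.2²) ≈ 3.3 units.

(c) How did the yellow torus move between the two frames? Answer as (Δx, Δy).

(-2.4, -2.0)

The yellow torus was at about (10.4, 4.1) and moved to about (8.0, 2.1).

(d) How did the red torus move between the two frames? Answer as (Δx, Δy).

(-1.5, 2.3)

The red torus started near (4.9, 3.9) and ended near (3.4, 6.2).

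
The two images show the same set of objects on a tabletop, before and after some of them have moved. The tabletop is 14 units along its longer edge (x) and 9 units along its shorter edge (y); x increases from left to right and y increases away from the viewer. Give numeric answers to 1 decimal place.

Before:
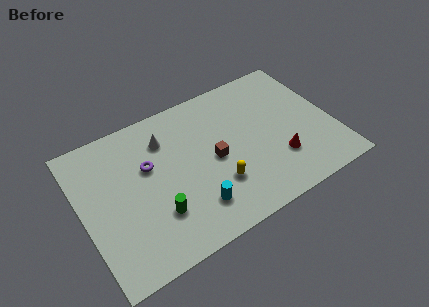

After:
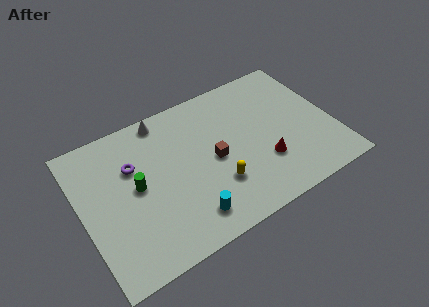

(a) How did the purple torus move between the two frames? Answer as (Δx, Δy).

(-0.8, 0.4)

The purple torus started near (3.8, 5.6) and ended near (3.0, 6.0).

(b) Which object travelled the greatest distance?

the green cylinder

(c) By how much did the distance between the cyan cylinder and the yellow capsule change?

+0.5

Before: roughly 1.6 units apart; after: 2.1. That's 0.5 units further apart.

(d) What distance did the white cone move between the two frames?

1.3

The white cone moved from about (4.9, 6.8) to (5.0, 8.1), a distance of √(0.1² + 1.3²) ≈ 1.3.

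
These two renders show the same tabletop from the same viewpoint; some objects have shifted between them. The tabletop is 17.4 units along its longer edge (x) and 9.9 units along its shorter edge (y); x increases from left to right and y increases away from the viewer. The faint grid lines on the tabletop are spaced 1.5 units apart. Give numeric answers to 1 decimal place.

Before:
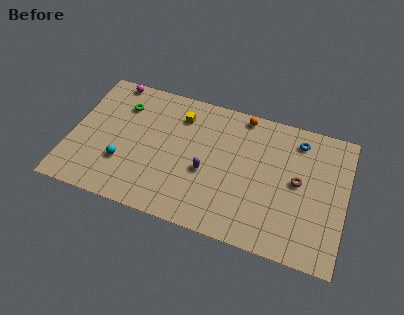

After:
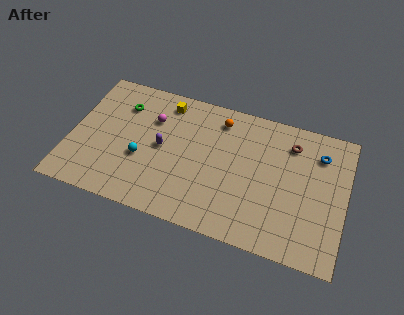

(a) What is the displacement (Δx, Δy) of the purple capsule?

(-2.9, 0.9)

From the two frames, the purple capsule sits at roughly (8.7, 4.1) before and (5.8, 5.0) after.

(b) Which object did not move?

the green torus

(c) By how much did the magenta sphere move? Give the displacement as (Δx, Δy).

(2.9, -2.2)

From the two frames, the magenta sphere sits at roughly (2.1, 9.1) before and (5.0, 6.9) after.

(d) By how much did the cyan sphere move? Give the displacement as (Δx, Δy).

(1.1, 0.7)

The cyan sphere was at about (3.5, 3.1) and moved to about (4.6, 3.8).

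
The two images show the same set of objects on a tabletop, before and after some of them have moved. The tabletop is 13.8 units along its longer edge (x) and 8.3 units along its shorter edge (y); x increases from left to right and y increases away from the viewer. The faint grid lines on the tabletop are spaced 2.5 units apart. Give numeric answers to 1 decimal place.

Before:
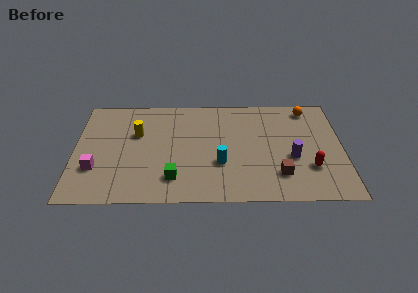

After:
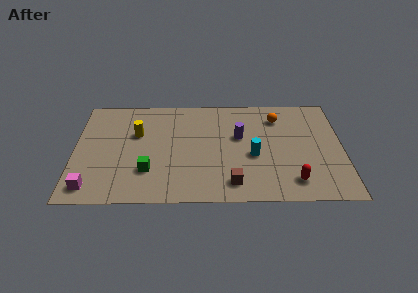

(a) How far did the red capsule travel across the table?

1.3

From (12.1, 2.5) to (11.2, 1.5), the red capsule covered √(0.9² + 1.0²) ≈ 1.3 units.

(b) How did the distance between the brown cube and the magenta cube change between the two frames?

-2.2

Before: roughly 9.4 units apart; after: 7.2. That's 2.2 units closer together.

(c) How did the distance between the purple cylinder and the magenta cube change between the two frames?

-1.6

They were about 10.1 units apart before and 8.5 after — 1.6 units closer together.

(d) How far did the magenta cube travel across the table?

1.4

The magenta cube was near (1.1, 2.6) before and (0.9, 1.2) after, so it travelled √(0.2² + 1.4²) ≈ 1.4 units.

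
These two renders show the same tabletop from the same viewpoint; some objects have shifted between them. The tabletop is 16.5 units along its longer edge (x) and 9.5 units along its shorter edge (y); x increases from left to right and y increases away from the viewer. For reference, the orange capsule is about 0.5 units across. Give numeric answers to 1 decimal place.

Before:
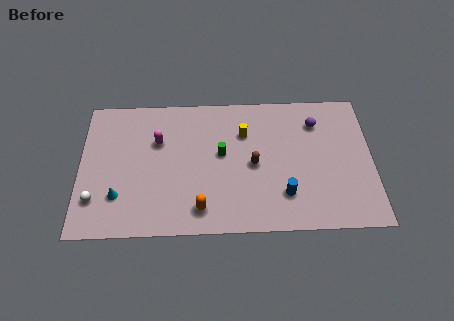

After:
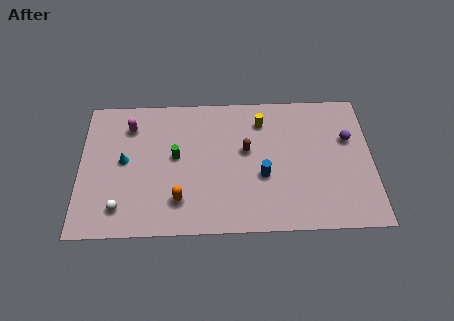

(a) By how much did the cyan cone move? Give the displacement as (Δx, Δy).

(0.3, 2.4)

From the two frames, the cyan cone sits at roughly (2.2, 2.6) before and (2.5, 5.0) after.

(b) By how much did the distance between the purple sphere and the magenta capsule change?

+3.4

Before: roughly 9.1 units apart; after: 12.5. That's 3.4 units further apart.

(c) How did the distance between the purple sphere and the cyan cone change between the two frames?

+0.6

They were about 12.1 units apart before and 12.7 after — 0.6 units further apart.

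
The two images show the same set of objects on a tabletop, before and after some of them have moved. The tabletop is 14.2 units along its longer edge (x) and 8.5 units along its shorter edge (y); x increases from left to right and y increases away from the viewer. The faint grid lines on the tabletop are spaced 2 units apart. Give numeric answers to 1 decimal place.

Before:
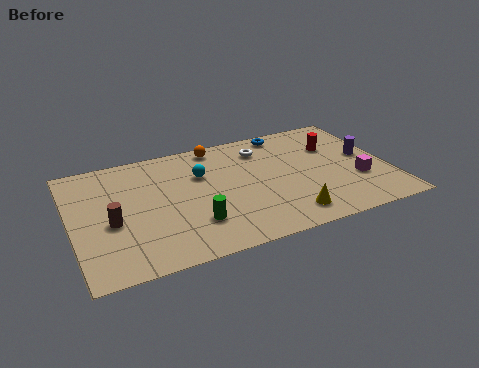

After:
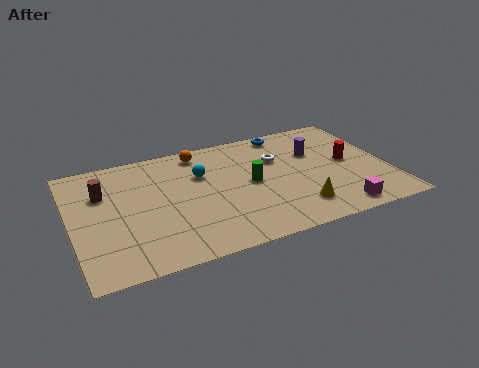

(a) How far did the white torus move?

1.2

From (8.8, 6.7) to (9.4, 5.7), the white torus covered √(0.6² + 1.0²) ≈ 1.2 units.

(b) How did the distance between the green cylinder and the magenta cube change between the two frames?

-2.7

They were about 7.5 units apart before and 4.8 after — 2.7 units closer together.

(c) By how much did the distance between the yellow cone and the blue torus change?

-0.4

They were about 6.2 units apart before and 5.8 after — 0.4 units closer together.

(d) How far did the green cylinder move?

3.4

The green cylinder was near (5.2, 2.3) before and (8.0, 4.3) after, so it travelled √(2.8² + 2.0²) ≈ 3.4 units.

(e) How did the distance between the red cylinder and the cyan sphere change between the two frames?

+0.6

Before: roughly 6.1 units apart; after: 6.7. That's 0.6 units further apart.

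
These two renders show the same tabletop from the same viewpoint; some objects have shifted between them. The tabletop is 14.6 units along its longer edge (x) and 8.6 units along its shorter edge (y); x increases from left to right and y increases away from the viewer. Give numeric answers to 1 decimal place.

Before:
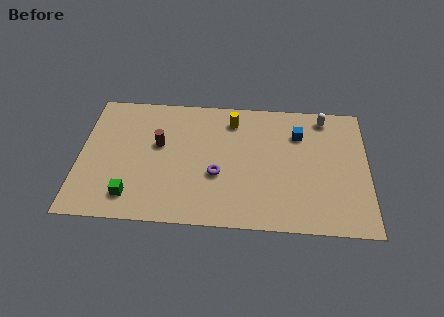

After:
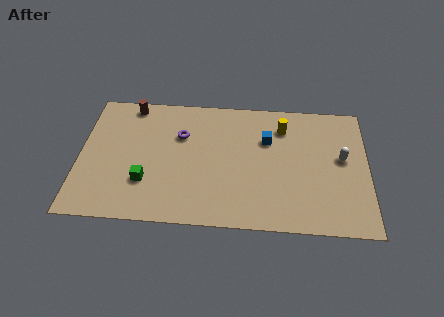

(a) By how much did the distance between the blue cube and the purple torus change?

-0.7

They were about 5.1 units apart before and 4.4 after — 0.7 units closer together.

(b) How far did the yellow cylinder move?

2.6

From (7.7, 7.0) to (10.3, 6.7), the yellow cylinder covered √(2.6² + 0.3²) ≈ 2.6 units.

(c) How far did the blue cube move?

1.7

The blue cube was near (11.1, 6.3) before and (9.5, 5.8) after, so it travelled √(1.6² + 0.5²) ≈ 1.7 units.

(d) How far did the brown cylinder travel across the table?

3.0

The brown cylinder was near (4.0, 5.1) before and (2.5, 7.7) after, so it travelled √(1.5² + 2.6²) ≈ 3.0 units.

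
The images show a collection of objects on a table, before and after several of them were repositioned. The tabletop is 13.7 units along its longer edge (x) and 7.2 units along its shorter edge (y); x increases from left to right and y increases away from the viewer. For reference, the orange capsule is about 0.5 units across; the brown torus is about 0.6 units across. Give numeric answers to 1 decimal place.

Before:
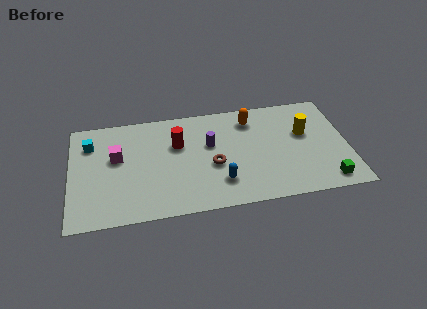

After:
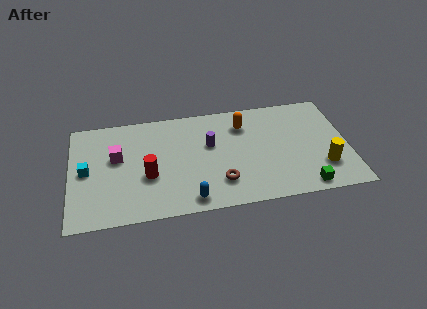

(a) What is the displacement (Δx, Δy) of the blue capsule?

(-1.5, -0.9)

The blue capsule was at about (7.3, 1.8) and moved to about (5.8, 0.9).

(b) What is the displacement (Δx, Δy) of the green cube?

(-1.1, -0.2)

From the two frames, the green cube sits at roughly (12.5, 1.0) before and (11.4, 0.8) after.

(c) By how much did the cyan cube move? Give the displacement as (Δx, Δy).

(-0.2, -1.8)

The cyan cube was at about (1.0, 5.4) and moved to about (0.8, 3.6).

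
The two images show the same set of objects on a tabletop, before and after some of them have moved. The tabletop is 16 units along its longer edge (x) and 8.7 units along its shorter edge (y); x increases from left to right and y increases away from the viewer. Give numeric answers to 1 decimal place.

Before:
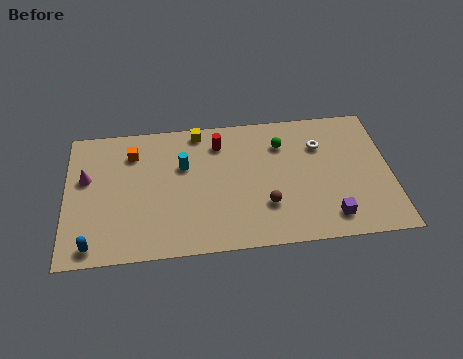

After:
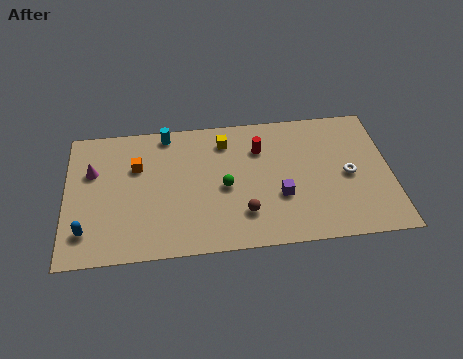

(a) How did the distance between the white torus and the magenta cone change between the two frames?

+1.1

Before: roughly 11.6 units apart; after: 12.7. That's 1.1 units further apart.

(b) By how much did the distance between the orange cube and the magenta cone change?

-0.5

Before: roughly 2.7 units apart; after: 2.2. That's 0.5 units closer together.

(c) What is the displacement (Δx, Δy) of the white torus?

(1.3, -2.1)

From the two frames, the white torus sits at roughly (12.6, 6.2) before and (13.9, 4.1) after.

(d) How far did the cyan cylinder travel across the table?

2.3

From (5.8, 5.6) to (5.0, 7.8), the cyan cylinder covered √(0.8² + 2.2²) ≈ 2.3 units.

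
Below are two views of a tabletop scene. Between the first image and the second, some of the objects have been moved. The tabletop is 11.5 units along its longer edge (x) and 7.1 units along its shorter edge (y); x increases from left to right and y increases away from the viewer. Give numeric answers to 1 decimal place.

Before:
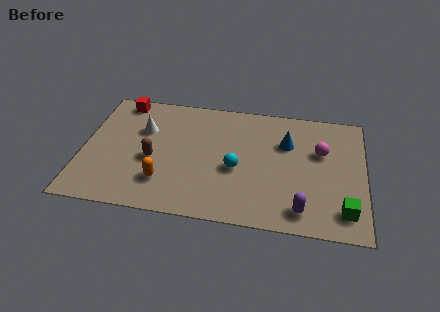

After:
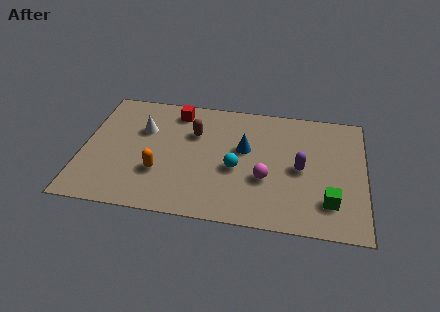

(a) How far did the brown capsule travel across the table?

2.4

From (2.9, 3.0) to (4.5, 4.8), the brown capsule covered √(1.6² + 1.8²) ≈ 2.4 units.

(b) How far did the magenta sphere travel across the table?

2.9

From (9.7, 4.5) to (7.5, 2.6), the magenta sphere covered √(2.2² + 1.9²) ≈ 2.9 units.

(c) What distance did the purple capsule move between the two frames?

2.3

From (9.0, 1.1) to (8.9, 3.4), the purple capsule covered √(0.1² + 2.3²) ≈ 2.3 units.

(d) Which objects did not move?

the cyan sphere and the white cone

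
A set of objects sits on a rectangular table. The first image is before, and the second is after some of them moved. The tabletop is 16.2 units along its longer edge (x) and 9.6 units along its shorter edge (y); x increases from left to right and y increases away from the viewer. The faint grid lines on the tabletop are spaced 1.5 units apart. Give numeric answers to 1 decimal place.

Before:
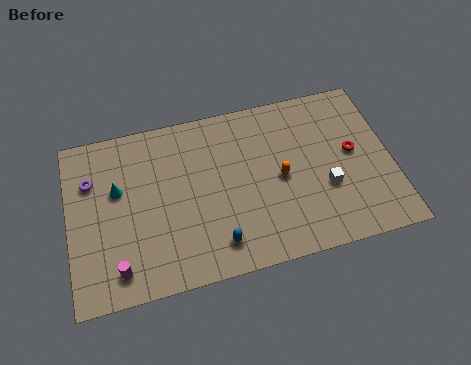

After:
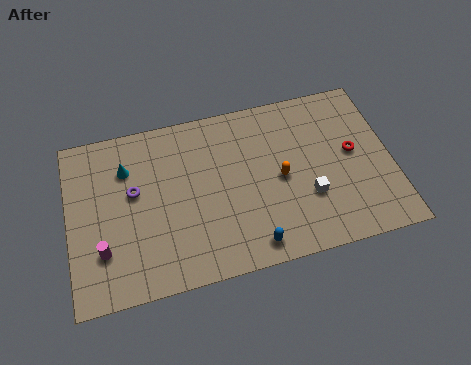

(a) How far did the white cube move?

0.9

From (12.8, 3.5) to (11.9, 3.2), the white cube covered √(0.9² + 0.3²) ≈ 0.9 units.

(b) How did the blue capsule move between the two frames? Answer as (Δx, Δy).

(1.7, -0.5)

The blue capsule was at about (7.2, 1.7) and moved to about (8.9, 1.2).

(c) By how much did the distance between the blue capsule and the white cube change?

-2.3

The distance was about 5.9 in the first image and 3.6 in the second, so they moved 2.3 units closer together.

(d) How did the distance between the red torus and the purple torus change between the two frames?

-2.2

They were about 13.2 units apart before and 11.0 after — 2.2 units closer together.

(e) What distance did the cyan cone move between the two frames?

1.2

The cyan cone was near (2.5, 5.9) before and (3.0, 7.0) after, so it travelled √(0.5² + 1.1²) ≈ 1.2 units.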